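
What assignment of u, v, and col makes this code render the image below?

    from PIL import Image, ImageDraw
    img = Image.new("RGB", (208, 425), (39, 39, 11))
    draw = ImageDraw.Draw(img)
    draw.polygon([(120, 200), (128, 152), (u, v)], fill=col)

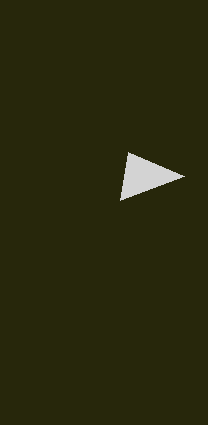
u = 184; v = 176; col = 'lightgray'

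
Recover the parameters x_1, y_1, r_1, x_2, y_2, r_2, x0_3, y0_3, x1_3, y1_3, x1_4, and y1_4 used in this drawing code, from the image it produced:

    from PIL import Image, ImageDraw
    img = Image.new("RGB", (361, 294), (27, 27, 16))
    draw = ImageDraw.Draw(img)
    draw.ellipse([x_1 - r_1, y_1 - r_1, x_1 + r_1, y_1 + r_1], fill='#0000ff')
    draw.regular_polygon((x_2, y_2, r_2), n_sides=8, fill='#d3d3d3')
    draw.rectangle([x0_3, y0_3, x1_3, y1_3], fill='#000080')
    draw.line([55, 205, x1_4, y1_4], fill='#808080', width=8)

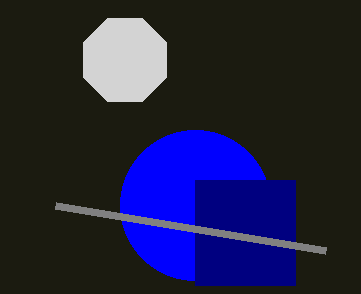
x_1 = 195, y_1 = 205, r_1 = 75, x_2 = 125, y_2 = 60, r_2 = 45, x0_3 = 195, y0_3 = 180, x1_3 = 295, y1_3 = 285, x1_4 = 325, y1_4 = 250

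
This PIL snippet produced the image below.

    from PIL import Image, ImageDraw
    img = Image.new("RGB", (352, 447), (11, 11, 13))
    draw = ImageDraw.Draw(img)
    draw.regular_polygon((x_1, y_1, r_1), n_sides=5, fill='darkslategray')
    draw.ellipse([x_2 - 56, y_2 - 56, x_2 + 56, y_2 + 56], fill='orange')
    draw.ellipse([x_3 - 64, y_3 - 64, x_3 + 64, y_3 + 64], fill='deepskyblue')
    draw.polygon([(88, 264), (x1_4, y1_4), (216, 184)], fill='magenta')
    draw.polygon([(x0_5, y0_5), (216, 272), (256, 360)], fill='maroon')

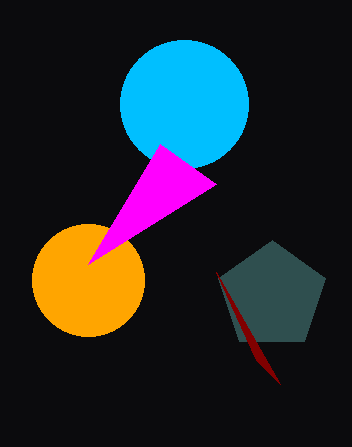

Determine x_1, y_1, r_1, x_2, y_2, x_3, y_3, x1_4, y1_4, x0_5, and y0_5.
x_1 = 272; y_1 = 296; r_1 = 56; x_2 = 88; y_2 = 280; x_3 = 184; y_3 = 104; x1_4 = 160; y1_4 = 144; x0_5 = 280; y0_5 = 384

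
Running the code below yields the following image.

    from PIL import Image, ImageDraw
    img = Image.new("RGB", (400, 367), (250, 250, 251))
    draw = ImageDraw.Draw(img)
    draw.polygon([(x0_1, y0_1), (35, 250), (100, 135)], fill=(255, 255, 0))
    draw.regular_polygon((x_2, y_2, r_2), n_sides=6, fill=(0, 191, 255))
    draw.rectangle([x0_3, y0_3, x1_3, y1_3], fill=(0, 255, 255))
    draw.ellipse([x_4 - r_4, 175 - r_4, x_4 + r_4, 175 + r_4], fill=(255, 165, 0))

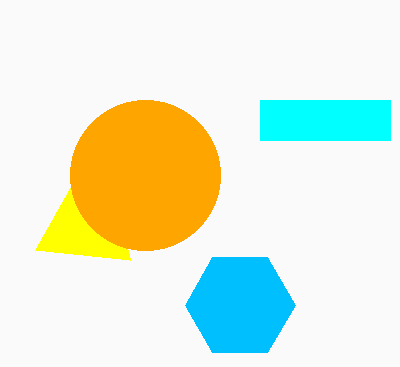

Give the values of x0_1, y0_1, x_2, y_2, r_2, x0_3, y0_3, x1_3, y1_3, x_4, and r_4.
x0_1 = 130; y0_1 = 260; x_2 = 240; y_2 = 305; r_2 = 55; x0_3 = 260; y0_3 = 100; x1_3 = 390; y1_3 = 140; x_4 = 145; r_4 = 75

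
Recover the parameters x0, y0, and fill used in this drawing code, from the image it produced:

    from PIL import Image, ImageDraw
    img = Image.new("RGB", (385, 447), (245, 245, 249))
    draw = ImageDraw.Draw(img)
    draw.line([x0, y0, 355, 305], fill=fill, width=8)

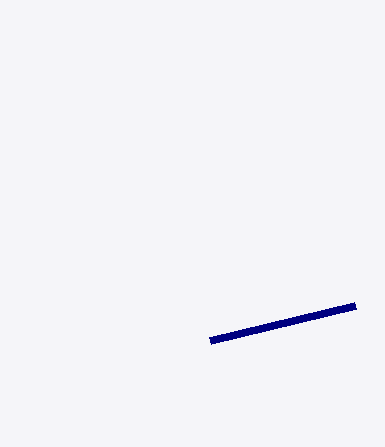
x0 = 210, y0 = 340, fill = 'navy'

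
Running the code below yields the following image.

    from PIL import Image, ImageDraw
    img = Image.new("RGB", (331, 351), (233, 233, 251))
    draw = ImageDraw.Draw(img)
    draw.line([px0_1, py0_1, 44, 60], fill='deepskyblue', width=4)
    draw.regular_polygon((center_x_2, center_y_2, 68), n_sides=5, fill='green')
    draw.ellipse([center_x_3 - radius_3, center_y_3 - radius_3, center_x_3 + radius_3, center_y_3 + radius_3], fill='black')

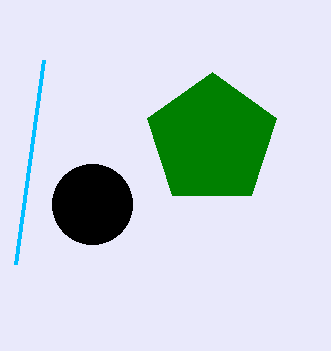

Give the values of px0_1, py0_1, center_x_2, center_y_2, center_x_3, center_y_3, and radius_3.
px0_1 = 16, py0_1 = 264, center_x_2 = 212, center_y_2 = 140, center_x_3 = 92, center_y_3 = 204, radius_3 = 40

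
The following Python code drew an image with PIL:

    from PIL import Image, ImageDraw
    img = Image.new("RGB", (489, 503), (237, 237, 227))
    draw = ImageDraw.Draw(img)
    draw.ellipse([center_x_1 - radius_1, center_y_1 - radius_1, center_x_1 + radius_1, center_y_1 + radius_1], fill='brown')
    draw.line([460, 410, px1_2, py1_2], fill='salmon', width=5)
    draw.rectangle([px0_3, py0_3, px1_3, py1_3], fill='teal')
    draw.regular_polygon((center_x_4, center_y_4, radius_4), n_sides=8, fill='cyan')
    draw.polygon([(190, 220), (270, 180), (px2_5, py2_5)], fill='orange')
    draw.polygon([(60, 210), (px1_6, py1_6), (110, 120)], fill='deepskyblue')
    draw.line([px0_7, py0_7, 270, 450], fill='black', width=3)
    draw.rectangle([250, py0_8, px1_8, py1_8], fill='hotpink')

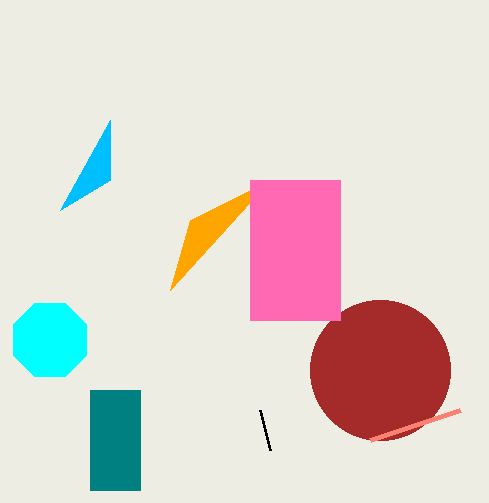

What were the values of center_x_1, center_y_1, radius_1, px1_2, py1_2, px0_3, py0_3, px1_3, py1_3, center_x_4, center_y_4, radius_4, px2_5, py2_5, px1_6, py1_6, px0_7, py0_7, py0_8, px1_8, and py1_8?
center_x_1 = 380; center_y_1 = 370; radius_1 = 70; px1_2 = 370; py1_2 = 440; px0_3 = 90; py0_3 = 390; px1_3 = 140; py1_3 = 490; center_x_4 = 50; center_y_4 = 340; radius_4 = 40; px2_5 = 170; py2_5 = 290; px1_6 = 110; py1_6 = 180; px0_7 = 260; py0_7 = 410; py0_8 = 180; px1_8 = 340; py1_8 = 320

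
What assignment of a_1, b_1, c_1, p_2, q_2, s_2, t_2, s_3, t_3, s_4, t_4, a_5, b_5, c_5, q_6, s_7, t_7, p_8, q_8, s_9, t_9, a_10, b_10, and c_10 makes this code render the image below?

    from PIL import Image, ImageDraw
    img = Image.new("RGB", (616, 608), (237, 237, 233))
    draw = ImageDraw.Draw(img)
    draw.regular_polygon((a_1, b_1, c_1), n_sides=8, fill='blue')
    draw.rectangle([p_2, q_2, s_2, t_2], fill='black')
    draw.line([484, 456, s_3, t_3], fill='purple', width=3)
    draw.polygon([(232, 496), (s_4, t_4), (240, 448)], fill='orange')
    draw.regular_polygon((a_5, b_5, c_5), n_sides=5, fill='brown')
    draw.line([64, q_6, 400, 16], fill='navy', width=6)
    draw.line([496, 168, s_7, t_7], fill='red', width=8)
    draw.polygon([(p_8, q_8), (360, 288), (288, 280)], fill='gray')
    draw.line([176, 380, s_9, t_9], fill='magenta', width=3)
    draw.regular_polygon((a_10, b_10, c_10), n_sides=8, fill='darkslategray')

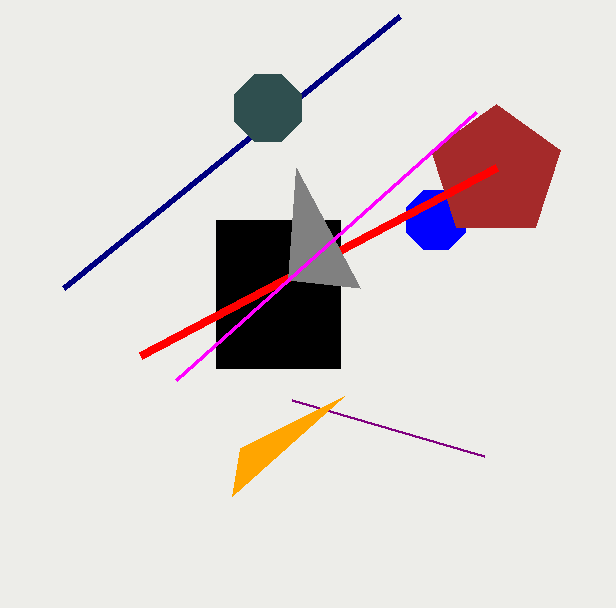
a_1 = 436; b_1 = 220; c_1 = 32; p_2 = 216; q_2 = 220; s_2 = 340; t_2 = 368; s_3 = 292; t_3 = 400; s_4 = 344; t_4 = 396; a_5 = 496; b_5 = 172; c_5 = 68; q_6 = 288; s_7 = 140; t_7 = 356; p_8 = 296; q_8 = 168; s_9 = 476; t_9 = 112; a_10 = 268; b_10 = 108; c_10 = 36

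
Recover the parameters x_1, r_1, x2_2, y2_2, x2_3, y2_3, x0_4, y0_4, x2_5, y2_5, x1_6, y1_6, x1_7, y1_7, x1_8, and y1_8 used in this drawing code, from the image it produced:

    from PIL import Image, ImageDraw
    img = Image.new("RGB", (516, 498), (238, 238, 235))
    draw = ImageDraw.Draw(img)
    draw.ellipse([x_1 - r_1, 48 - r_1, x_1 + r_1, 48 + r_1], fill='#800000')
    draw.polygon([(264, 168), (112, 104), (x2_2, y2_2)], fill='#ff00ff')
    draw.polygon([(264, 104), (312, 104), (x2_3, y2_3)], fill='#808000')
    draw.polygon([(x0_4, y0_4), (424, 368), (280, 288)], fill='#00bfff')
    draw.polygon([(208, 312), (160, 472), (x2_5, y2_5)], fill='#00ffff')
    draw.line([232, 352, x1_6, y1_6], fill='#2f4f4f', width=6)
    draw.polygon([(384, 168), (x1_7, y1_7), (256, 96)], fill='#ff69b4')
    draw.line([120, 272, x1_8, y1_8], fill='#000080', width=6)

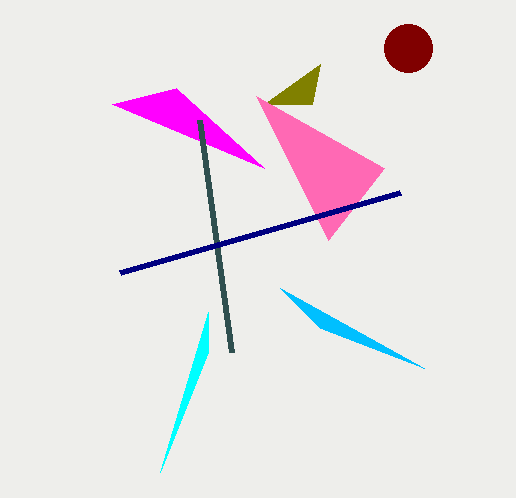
x_1 = 408; r_1 = 24; x2_2 = 176; y2_2 = 88; x2_3 = 320; y2_3 = 64; x0_4 = 320; y0_4 = 328; x2_5 = 208; y2_5 = 352; x1_6 = 200; y1_6 = 120; x1_7 = 328; y1_7 = 240; x1_8 = 400; y1_8 = 192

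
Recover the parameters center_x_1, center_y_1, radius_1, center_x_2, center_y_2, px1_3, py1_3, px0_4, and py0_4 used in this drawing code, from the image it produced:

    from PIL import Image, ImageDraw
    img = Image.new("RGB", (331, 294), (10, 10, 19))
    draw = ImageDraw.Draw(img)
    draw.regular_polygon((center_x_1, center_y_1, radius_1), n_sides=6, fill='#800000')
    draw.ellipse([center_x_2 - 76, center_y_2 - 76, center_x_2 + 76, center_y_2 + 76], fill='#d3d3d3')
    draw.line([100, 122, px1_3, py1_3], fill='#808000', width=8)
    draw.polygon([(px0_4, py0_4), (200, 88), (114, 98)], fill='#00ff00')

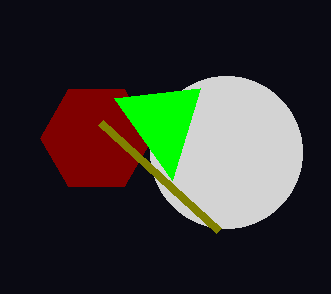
center_x_1 = 96
center_y_1 = 138
radius_1 = 56
center_x_2 = 226
center_y_2 = 152
px1_3 = 218
py1_3 = 230
px0_4 = 172
py0_4 = 180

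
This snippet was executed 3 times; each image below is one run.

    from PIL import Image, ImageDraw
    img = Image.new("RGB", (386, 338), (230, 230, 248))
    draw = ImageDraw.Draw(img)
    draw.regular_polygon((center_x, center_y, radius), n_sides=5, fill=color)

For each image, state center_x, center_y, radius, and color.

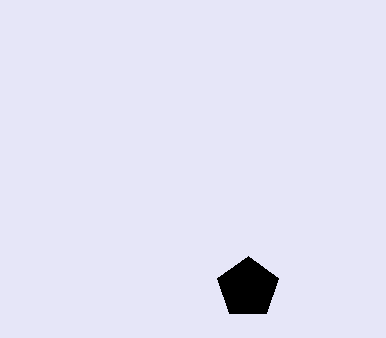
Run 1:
center_x = 248, center_y = 288, radius = 32, color = 'black'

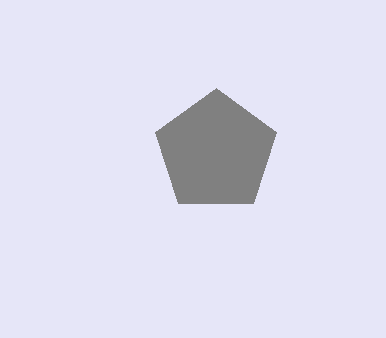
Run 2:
center_x = 216; center_y = 152; radius = 64; color = 'gray'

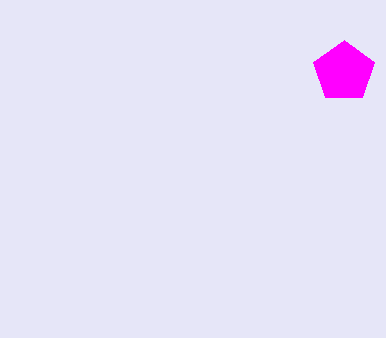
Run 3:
center_x = 344; center_y = 72; radius = 32; color = 'magenta'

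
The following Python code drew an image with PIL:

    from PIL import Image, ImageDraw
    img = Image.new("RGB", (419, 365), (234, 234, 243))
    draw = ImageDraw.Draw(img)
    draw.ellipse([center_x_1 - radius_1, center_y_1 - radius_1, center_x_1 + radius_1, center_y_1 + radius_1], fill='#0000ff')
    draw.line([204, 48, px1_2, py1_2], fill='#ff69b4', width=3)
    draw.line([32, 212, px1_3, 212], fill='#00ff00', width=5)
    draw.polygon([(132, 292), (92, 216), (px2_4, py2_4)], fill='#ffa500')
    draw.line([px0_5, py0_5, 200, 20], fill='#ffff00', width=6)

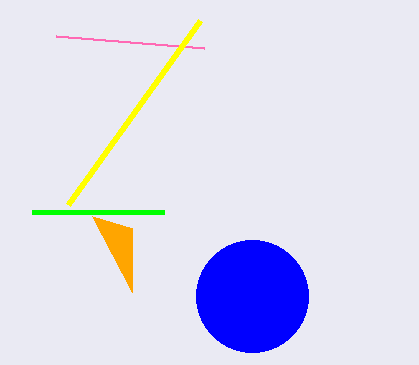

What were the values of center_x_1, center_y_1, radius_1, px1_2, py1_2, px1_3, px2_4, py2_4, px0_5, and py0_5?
center_x_1 = 252; center_y_1 = 296; radius_1 = 56; px1_2 = 56; py1_2 = 36; px1_3 = 164; px2_4 = 132; py2_4 = 228; px0_5 = 68; py0_5 = 204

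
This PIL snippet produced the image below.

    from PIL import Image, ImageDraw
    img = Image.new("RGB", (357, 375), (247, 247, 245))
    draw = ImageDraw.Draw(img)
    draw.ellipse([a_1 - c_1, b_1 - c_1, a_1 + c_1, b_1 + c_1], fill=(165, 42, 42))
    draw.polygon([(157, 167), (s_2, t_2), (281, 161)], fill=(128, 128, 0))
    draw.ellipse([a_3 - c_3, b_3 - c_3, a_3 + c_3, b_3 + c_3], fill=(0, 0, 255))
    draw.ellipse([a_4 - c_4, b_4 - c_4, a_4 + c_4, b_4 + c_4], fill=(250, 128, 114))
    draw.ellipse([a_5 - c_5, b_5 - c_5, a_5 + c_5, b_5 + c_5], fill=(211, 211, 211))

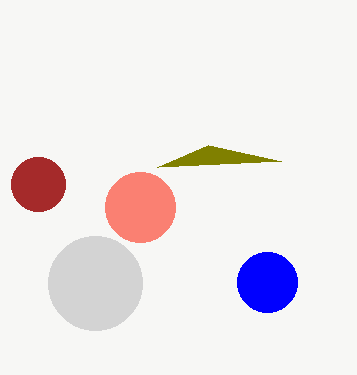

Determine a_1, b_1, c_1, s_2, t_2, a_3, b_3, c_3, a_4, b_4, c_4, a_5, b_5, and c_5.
a_1 = 38; b_1 = 184; c_1 = 27; s_2 = 208; t_2 = 145; a_3 = 267; b_3 = 282; c_3 = 30; a_4 = 140; b_4 = 207; c_4 = 35; a_5 = 95; b_5 = 283; c_5 = 47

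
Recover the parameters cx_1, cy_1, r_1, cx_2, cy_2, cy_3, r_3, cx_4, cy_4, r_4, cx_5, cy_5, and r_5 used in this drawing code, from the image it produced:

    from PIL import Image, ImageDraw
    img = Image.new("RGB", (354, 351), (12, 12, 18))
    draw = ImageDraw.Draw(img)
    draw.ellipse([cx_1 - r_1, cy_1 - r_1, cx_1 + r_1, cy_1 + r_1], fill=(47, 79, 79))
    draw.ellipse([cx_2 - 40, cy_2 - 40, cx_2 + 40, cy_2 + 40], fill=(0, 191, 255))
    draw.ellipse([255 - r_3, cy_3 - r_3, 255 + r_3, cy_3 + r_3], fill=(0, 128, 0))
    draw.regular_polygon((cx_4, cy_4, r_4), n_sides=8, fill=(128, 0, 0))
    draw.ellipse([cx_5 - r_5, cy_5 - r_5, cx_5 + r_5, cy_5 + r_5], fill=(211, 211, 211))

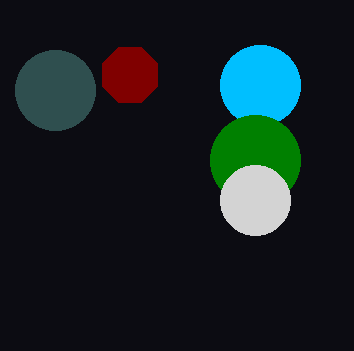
cx_1 = 55, cy_1 = 90, r_1 = 40, cx_2 = 260, cy_2 = 85, cy_3 = 160, r_3 = 45, cx_4 = 130, cy_4 = 75, r_4 = 30, cx_5 = 255, cy_5 = 200, r_5 = 35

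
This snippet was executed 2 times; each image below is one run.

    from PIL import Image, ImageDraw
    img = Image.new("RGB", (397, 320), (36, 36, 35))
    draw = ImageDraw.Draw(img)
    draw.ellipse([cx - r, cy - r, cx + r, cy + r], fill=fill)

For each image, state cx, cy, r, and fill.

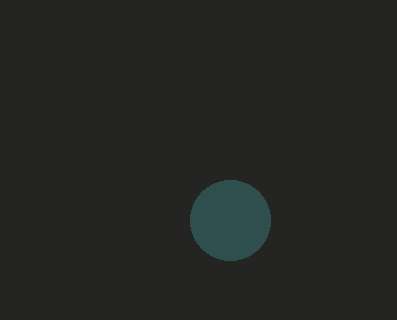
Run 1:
cx = 230, cy = 220, r = 40, fill = 'darkslategray'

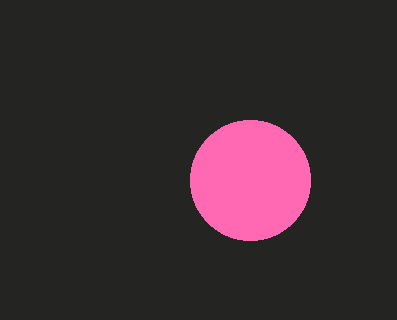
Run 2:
cx = 250; cy = 180; r = 60; fill = 'hotpink'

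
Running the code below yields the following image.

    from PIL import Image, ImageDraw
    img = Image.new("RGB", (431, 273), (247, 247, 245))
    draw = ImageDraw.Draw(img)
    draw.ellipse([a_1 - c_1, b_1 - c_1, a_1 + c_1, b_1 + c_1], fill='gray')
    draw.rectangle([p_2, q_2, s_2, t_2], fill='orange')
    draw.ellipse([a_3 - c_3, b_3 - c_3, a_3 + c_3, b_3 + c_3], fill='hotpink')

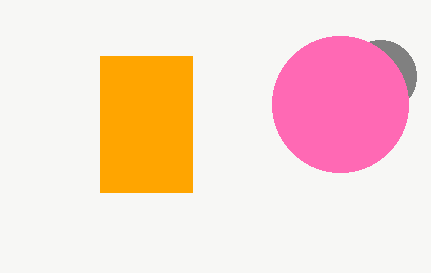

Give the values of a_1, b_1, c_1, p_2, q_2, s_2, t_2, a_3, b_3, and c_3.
a_1 = 380; b_1 = 76; c_1 = 36; p_2 = 100; q_2 = 56; s_2 = 192; t_2 = 192; a_3 = 340; b_3 = 104; c_3 = 68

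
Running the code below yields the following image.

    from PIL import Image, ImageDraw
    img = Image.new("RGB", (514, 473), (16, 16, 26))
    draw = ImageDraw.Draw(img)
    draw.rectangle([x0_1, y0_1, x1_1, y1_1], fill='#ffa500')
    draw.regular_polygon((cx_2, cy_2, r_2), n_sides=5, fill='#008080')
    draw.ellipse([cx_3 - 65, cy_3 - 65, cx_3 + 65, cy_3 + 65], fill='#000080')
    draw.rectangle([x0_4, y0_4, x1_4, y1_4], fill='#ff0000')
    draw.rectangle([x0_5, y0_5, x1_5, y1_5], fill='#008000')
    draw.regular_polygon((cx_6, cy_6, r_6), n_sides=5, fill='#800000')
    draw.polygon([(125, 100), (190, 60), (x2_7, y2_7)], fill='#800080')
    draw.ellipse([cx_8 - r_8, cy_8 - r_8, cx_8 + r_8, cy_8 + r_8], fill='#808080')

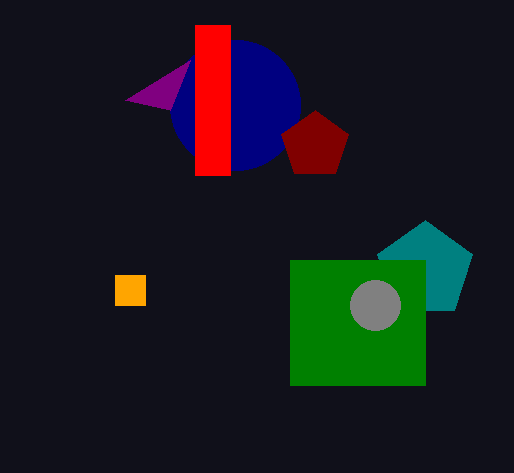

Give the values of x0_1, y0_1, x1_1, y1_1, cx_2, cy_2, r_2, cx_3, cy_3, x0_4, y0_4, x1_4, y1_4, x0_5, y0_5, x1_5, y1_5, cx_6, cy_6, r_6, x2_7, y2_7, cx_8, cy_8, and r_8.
x0_1 = 115, y0_1 = 275, x1_1 = 145, y1_1 = 305, cx_2 = 425, cy_2 = 270, r_2 = 50, cx_3 = 235, cy_3 = 105, x0_4 = 195, y0_4 = 25, x1_4 = 230, y1_4 = 175, x0_5 = 290, y0_5 = 260, x1_5 = 425, y1_5 = 385, cx_6 = 315, cy_6 = 145, r_6 = 35, x2_7 = 170, y2_7 = 110, cx_8 = 375, cy_8 = 305, r_8 = 25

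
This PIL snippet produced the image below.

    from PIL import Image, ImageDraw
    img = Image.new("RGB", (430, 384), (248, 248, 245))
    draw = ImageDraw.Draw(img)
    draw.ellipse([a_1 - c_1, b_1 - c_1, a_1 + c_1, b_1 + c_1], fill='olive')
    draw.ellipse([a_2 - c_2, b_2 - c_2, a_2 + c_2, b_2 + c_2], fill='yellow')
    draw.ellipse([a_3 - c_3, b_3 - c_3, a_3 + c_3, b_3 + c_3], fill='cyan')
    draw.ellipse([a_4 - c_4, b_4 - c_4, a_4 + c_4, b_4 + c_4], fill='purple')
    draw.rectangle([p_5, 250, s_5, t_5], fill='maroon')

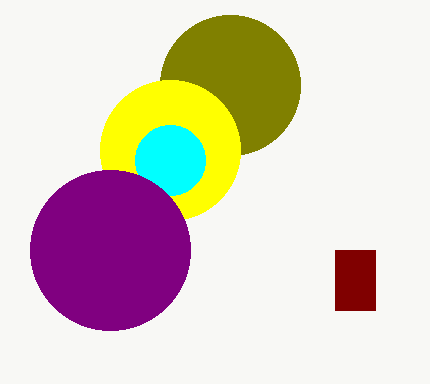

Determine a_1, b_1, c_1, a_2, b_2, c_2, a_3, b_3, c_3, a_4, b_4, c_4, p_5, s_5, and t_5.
a_1 = 230; b_1 = 85; c_1 = 70; a_2 = 170; b_2 = 150; c_2 = 70; a_3 = 170; b_3 = 160; c_3 = 35; a_4 = 110; b_4 = 250; c_4 = 80; p_5 = 335; s_5 = 375; t_5 = 310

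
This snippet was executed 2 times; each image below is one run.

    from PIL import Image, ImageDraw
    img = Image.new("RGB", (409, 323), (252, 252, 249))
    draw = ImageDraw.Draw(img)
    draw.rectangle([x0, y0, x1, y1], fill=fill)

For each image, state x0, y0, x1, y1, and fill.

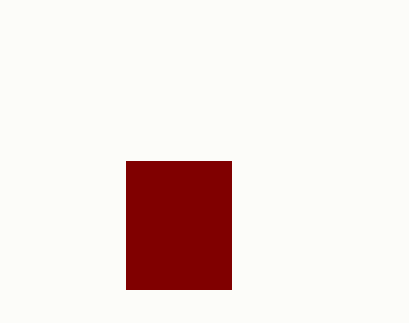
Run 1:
x0 = 126, y0 = 161, x1 = 231, y1 = 289, fill = 'maroon'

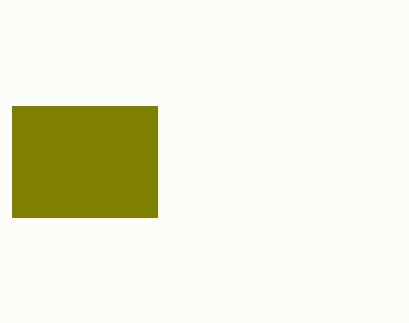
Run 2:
x0 = 12, y0 = 106, x1 = 157, y1 = 217, fill = 'olive'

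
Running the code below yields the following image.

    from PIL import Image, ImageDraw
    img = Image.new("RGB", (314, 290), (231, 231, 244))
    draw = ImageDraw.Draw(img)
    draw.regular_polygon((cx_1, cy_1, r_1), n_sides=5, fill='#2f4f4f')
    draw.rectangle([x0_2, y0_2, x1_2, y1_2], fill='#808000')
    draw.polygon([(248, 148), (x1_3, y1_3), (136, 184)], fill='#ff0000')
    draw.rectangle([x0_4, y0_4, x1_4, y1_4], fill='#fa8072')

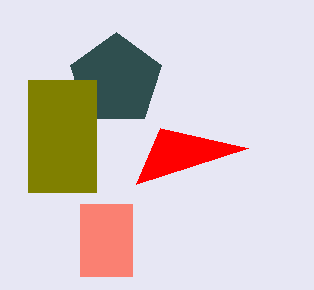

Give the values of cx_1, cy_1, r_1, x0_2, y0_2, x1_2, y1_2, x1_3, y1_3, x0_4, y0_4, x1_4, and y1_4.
cx_1 = 116
cy_1 = 80
r_1 = 48
x0_2 = 28
y0_2 = 80
x1_2 = 96
y1_2 = 192
x1_3 = 160
y1_3 = 128
x0_4 = 80
y0_4 = 204
x1_4 = 132
y1_4 = 276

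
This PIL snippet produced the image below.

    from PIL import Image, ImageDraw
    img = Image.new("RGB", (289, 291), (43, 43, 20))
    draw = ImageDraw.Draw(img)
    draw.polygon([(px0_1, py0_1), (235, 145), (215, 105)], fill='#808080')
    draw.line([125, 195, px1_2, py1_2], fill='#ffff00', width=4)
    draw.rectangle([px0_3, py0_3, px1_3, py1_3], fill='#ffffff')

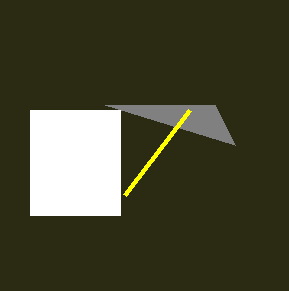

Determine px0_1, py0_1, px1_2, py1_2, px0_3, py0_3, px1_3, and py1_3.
px0_1 = 105, py0_1 = 105, px1_2 = 190, py1_2 = 110, px0_3 = 30, py0_3 = 110, px1_3 = 120, py1_3 = 215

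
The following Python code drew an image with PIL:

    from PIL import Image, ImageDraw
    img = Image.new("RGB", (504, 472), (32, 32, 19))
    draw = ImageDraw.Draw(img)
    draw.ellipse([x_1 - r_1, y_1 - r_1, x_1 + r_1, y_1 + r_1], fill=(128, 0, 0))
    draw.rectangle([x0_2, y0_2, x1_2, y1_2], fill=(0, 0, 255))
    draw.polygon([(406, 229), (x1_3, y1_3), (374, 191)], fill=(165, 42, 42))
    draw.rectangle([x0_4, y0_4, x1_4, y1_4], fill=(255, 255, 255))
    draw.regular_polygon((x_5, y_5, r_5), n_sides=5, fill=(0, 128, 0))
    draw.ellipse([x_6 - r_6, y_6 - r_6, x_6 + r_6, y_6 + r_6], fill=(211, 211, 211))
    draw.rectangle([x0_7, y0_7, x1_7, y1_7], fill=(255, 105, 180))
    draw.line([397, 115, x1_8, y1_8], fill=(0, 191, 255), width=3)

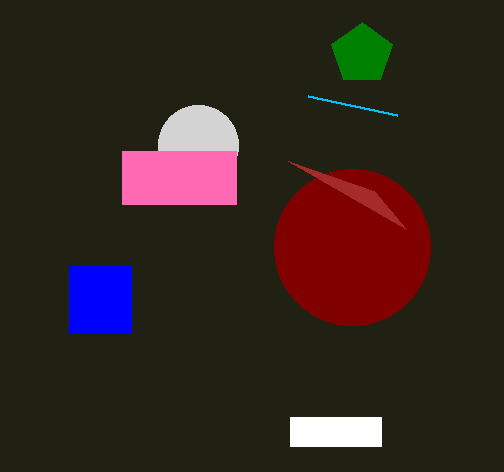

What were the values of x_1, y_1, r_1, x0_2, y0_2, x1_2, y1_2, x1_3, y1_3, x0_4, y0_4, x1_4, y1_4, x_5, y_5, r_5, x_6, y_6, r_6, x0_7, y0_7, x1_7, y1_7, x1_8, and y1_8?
x_1 = 352; y_1 = 247; r_1 = 78; x0_2 = 69; y0_2 = 265; x1_2 = 131; y1_2 = 333; x1_3 = 288; y1_3 = 161; x0_4 = 290; y0_4 = 417; x1_4 = 381; y1_4 = 446; x_5 = 362; y_5 = 54; r_5 = 32; x_6 = 198; y_6 = 145; r_6 = 40; x0_7 = 122; y0_7 = 151; x1_7 = 236; y1_7 = 204; x1_8 = 308; y1_8 = 96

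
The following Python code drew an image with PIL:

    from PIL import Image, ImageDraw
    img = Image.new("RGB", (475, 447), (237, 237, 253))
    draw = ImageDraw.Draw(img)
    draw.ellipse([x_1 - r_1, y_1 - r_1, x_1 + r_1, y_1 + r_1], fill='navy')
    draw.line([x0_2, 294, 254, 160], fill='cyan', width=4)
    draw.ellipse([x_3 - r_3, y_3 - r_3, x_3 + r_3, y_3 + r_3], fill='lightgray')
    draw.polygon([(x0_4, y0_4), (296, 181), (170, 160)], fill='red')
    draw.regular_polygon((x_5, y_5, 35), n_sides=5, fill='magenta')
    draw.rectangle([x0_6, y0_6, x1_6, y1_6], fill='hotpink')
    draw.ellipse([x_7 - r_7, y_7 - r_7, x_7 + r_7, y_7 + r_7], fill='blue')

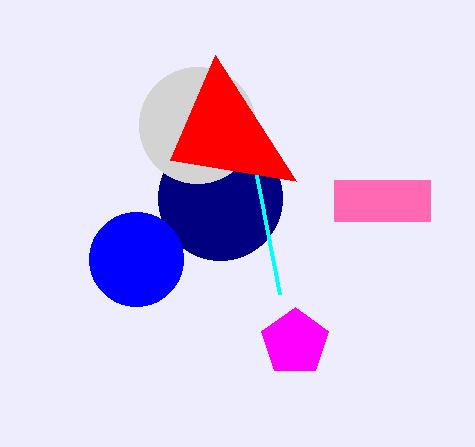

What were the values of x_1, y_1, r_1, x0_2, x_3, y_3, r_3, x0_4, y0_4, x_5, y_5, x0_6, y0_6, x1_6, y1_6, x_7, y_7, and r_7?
x_1 = 220
y_1 = 198
r_1 = 62
x0_2 = 280
x_3 = 197
y_3 = 125
r_3 = 58
x0_4 = 215
y0_4 = 55
x_5 = 295
y_5 = 342
x0_6 = 334
y0_6 = 180
x1_6 = 430
y1_6 = 221
x_7 = 136
y_7 = 259
r_7 = 47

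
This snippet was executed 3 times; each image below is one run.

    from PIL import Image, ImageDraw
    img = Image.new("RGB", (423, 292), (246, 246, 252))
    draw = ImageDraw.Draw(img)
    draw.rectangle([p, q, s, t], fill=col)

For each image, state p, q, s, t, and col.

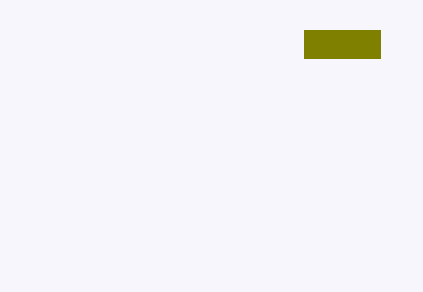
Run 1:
p = 304
q = 30
s = 380
t = 58
col = 'olive'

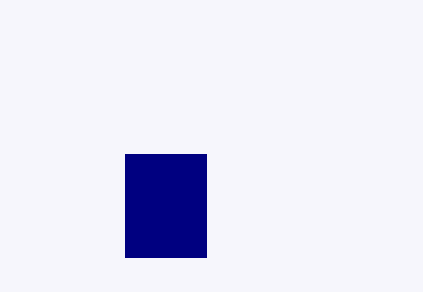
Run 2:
p = 125
q = 154
s = 206
t = 257
col = 'navy'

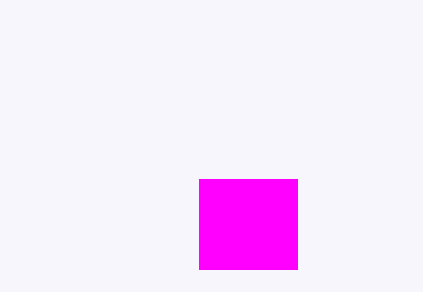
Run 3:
p = 199; q = 179; s = 297; t = 269; col = 'magenta'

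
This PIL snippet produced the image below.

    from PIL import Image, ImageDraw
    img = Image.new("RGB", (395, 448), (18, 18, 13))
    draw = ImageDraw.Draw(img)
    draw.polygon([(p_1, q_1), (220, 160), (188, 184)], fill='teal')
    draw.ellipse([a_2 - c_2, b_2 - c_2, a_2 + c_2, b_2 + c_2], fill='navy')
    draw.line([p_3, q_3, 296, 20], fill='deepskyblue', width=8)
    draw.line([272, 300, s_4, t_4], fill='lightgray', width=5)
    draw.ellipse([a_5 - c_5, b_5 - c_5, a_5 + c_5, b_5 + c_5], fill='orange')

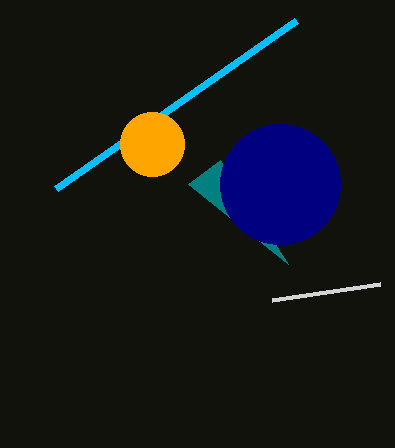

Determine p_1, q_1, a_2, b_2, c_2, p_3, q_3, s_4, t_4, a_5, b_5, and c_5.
p_1 = 288
q_1 = 264
a_2 = 280
b_2 = 184
c_2 = 60
p_3 = 56
q_3 = 188
s_4 = 380
t_4 = 284
a_5 = 152
b_5 = 144
c_5 = 32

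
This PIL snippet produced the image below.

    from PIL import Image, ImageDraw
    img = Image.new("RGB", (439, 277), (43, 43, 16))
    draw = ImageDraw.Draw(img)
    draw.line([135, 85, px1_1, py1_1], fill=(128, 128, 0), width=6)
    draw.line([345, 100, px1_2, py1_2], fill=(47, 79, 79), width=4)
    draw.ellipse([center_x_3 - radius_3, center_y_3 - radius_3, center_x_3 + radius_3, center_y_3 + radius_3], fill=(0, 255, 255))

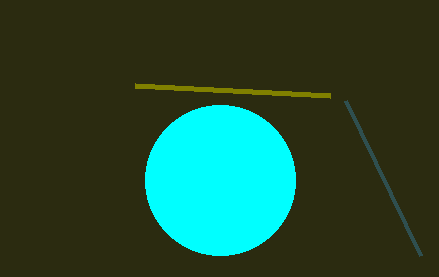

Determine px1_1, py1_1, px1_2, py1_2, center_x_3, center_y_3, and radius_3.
px1_1 = 330; py1_1 = 95; px1_2 = 420; py1_2 = 255; center_x_3 = 220; center_y_3 = 180; radius_3 = 75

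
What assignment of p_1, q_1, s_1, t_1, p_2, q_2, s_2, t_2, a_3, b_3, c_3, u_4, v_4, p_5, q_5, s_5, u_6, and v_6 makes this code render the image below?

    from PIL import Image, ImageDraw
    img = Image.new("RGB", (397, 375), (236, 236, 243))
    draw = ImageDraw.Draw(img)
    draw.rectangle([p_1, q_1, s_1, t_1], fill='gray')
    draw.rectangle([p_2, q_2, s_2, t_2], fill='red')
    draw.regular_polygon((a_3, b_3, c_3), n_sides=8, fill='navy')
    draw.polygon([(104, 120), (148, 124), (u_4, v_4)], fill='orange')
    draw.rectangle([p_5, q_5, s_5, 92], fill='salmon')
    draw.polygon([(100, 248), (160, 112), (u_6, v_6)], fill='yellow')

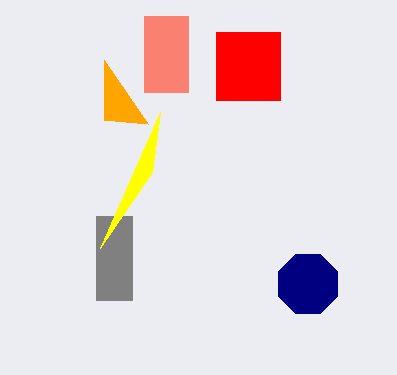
p_1 = 96
q_1 = 216
s_1 = 132
t_1 = 300
p_2 = 216
q_2 = 32
s_2 = 280
t_2 = 100
a_3 = 308
b_3 = 284
c_3 = 32
u_4 = 104
v_4 = 60
p_5 = 144
q_5 = 16
s_5 = 188
u_6 = 152
v_6 = 172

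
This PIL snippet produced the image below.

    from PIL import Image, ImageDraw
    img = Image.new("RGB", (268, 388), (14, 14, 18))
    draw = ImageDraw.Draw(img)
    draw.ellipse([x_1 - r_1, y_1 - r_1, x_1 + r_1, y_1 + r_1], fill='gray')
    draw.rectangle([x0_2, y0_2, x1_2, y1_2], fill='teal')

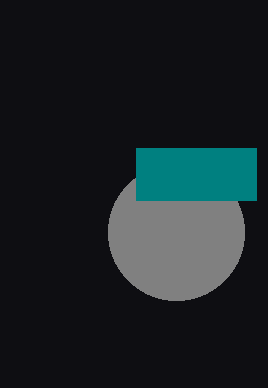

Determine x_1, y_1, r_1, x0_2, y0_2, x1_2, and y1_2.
x_1 = 176; y_1 = 232; r_1 = 68; x0_2 = 136; y0_2 = 148; x1_2 = 256; y1_2 = 200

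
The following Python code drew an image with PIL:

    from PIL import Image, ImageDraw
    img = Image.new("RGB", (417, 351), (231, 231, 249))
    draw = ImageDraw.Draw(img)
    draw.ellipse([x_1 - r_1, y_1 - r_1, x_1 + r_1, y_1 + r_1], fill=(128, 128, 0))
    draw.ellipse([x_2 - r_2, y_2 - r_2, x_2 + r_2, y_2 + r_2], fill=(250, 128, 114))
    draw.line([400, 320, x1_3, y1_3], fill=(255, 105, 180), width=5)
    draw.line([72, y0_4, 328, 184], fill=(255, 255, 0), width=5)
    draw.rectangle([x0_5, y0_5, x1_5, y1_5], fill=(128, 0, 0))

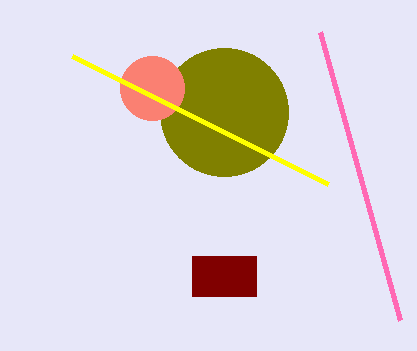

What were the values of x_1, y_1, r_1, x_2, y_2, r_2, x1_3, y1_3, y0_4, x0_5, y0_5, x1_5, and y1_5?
x_1 = 224; y_1 = 112; r_1 = 64; x_2 = 152; y_2 = 88; r_2 = 32; x1_3 = 320; y1_3 = 32; y0_4 = 56; x0_5 = 192; y0_5 = 256; x1_5 = 256; y1_5 = 296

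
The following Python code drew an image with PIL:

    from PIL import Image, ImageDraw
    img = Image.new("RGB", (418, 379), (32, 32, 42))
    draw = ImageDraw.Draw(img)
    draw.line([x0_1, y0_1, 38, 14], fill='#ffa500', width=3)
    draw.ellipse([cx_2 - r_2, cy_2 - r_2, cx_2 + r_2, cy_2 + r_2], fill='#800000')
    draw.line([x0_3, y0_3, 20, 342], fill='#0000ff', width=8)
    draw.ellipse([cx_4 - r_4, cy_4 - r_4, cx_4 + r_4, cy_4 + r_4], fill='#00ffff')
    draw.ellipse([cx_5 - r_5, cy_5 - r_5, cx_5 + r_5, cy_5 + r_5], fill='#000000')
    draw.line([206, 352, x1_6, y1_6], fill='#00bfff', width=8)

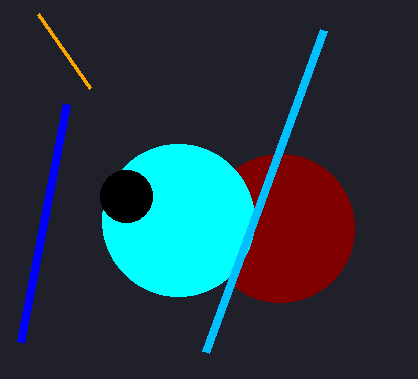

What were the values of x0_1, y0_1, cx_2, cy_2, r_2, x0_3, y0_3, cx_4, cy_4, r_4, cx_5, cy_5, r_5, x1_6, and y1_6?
x0_1 = 90, y0_1 = 88, cx_2 = 280, cy_2 = 228, r_2 = 74, x0_3 = 66, y0_3 = 104, cx_4 = 178, cy_4 = 220, r_4 = 76, cx_5 = 126, cy_5 = 196, r_5 = 26, x1_6 = 324, y1_6 = 30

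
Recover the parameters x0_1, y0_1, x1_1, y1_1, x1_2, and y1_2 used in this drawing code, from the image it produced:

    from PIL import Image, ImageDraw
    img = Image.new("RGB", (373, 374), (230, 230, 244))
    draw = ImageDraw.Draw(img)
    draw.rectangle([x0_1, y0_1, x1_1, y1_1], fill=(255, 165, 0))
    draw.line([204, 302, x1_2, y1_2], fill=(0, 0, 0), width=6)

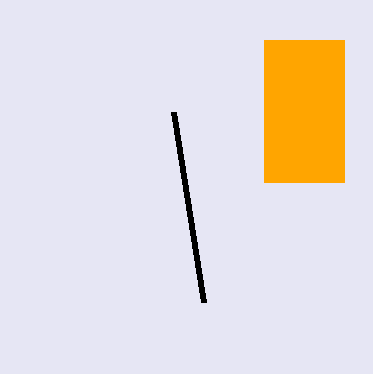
x0_1 = 264; y0_1 = 40; x1_1 = 344; y1_1 = 182; x1_2 = 174; y1_2 = 112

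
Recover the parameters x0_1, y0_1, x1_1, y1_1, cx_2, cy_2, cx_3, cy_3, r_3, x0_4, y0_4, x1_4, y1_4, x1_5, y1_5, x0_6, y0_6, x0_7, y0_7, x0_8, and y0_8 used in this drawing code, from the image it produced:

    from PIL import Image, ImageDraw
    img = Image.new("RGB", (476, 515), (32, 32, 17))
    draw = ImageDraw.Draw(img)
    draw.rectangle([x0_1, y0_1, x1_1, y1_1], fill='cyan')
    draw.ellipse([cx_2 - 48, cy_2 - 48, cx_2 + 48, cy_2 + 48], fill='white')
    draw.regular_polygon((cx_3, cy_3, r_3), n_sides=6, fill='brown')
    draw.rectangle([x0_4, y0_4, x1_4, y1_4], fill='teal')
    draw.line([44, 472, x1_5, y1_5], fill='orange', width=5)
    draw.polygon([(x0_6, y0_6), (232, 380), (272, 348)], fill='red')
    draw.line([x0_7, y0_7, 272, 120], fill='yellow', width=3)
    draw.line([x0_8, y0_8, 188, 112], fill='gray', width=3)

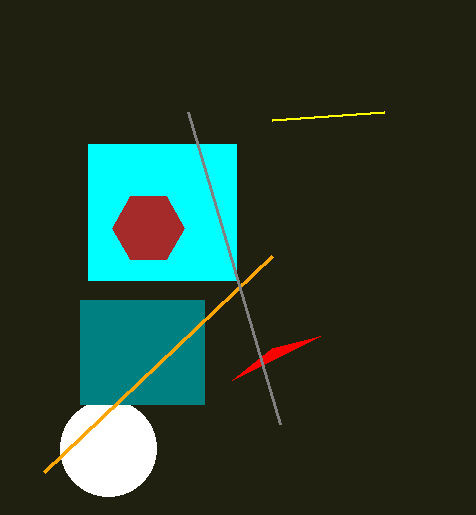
x0_1 = 88
y0_1 = 144
x1_1 = 236
y1_1 = 280
cx_2 = 108
cy_2 = 448
cx_3 = 148
cy_3 = 228
r_3 = 36
x0_4 = 80
y0_4 = 300
x1_4 = 204
y1_4 = 404
x1_5 = 272
y1_5 = 256
x0_6 = 320
y0_6 = 336
x0_7 = 384
y0_7 = 112
x0_8 = 280
y0_8 = 424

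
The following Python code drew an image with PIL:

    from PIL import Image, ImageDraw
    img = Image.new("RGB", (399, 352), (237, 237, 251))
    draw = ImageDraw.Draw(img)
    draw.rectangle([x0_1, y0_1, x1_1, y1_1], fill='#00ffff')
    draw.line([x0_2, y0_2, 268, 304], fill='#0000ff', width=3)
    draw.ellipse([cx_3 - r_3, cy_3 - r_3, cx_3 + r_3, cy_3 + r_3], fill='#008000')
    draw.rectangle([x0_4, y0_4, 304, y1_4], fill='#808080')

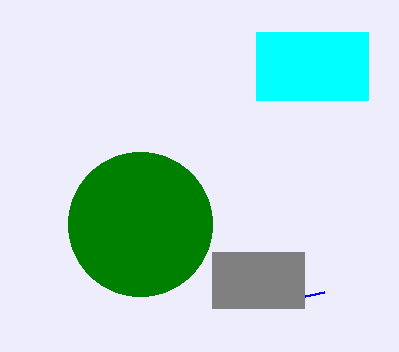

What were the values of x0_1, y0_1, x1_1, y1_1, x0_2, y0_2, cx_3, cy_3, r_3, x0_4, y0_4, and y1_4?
x0_1 = 256; y0_1 = 32; x1_1 = 368; y1_1 = 100; x0_2 = 324; y0_2 = 292; cx_3 = 140; cy_3 = 224; r_3 = 72; x0_4 = 212; y0_4 = 252; y1_4 = 308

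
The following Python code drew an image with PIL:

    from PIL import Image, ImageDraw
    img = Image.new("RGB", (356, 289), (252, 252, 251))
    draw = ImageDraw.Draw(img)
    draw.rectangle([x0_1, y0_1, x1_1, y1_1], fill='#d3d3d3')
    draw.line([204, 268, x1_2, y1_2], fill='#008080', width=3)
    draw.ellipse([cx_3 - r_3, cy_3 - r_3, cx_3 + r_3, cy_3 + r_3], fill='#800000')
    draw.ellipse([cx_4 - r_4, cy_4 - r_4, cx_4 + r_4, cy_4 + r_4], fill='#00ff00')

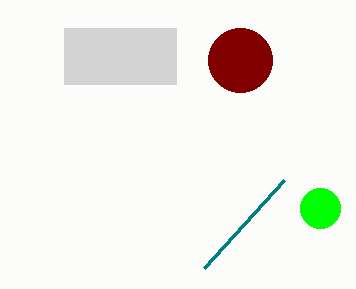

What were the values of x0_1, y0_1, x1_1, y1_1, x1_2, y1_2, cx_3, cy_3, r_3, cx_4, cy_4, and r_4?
x0_1 = 64; y0_1 = 28; x1_1 = 176; y1_1 = 84; x1_2 = 284; y1_2 = 180; cx_3 = 240; cy_3 = 60; r_3 = 32; cx_4 = 320; cy_4 = 208; r_4 = 20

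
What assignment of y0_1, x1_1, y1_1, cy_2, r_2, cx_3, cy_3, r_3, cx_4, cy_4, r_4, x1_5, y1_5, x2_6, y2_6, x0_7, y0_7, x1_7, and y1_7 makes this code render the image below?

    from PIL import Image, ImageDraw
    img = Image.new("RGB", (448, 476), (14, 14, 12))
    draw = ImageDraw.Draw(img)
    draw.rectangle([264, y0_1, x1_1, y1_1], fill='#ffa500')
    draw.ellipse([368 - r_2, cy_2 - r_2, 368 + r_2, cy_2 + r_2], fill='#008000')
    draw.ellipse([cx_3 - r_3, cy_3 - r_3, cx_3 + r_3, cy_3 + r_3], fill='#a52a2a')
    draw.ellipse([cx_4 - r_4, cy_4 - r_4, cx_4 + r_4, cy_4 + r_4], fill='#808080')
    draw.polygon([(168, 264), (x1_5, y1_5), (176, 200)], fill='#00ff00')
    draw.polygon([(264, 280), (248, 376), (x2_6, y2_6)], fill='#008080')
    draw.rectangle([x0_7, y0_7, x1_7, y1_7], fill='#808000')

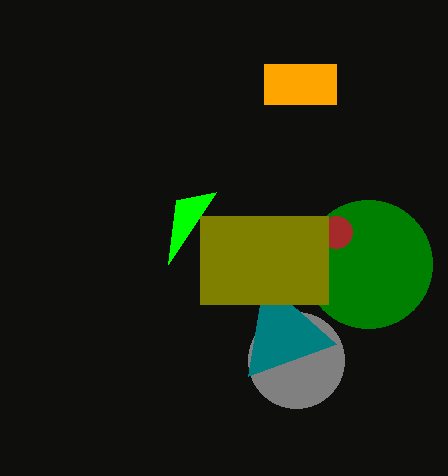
y0_1 = 64; x1_1 = 336; y1_1 = 104; cy_2 = 264; r_2 = 64; cx_3 = 336; cy_3 = 232; r_3 = 16; cx_4 = 296; cy_4 = 360; r_4 = 48; x1_5 = 216; y1_5 = 192; x2_6 = 336; y2_6 = 344; x0_7 = 200; y0_7 = 216; x1_7 = 328; y1_7 = 304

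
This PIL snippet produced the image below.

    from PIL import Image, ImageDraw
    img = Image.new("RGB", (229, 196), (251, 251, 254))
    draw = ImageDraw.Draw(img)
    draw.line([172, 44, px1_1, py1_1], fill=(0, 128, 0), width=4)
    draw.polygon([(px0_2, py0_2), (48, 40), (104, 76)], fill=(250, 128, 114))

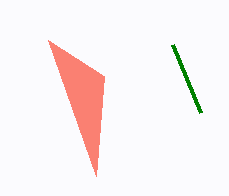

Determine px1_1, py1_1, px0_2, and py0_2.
px1_1 = 200; py1_1 = 112; px0_2 = 96; py0_2 = 176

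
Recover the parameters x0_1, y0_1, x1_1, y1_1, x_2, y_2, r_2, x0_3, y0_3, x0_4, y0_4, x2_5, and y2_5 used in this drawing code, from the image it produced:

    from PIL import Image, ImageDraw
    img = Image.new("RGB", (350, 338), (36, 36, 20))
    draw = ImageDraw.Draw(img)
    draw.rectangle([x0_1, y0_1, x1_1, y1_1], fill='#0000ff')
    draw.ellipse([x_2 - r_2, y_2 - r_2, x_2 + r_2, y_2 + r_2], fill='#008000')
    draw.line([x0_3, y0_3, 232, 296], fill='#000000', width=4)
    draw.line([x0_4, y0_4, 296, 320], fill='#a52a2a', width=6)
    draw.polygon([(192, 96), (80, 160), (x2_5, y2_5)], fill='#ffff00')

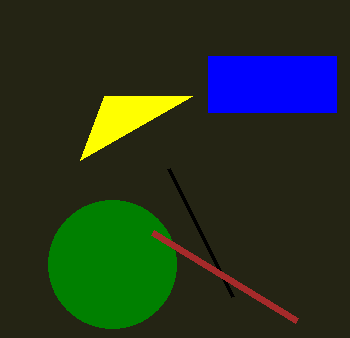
x0_1 = 208
y0_1 = 56
x1_1 = 336
y1_1 = 112
x_2 = 112
y_2 = 264
r_2 = 64
x0_3 = 168
y0_3 = 168
x0_4 = 152
y0_4 = 232
x2_5 = 104
y2_5 = 96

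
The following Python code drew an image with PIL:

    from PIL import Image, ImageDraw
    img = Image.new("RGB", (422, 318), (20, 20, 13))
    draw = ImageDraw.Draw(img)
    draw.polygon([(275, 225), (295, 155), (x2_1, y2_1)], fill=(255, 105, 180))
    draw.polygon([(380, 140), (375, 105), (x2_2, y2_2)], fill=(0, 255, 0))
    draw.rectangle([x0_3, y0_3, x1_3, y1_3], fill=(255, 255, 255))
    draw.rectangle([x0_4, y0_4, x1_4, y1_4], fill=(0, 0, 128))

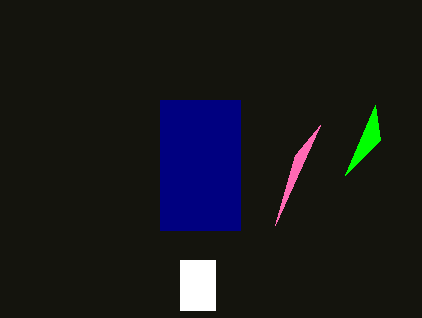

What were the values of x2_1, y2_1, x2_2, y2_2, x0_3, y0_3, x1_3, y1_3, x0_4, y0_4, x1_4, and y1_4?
x2_1 = 320
y2_1 = 125
x2_2 = 345
y2_2 = 175
x0_3 = 180
y0_3 = 260
x1_3 = 215
y1_3 = 310
x0_4 = 160
y0_4 = 100
x1_4 = 240
y1_4 = 230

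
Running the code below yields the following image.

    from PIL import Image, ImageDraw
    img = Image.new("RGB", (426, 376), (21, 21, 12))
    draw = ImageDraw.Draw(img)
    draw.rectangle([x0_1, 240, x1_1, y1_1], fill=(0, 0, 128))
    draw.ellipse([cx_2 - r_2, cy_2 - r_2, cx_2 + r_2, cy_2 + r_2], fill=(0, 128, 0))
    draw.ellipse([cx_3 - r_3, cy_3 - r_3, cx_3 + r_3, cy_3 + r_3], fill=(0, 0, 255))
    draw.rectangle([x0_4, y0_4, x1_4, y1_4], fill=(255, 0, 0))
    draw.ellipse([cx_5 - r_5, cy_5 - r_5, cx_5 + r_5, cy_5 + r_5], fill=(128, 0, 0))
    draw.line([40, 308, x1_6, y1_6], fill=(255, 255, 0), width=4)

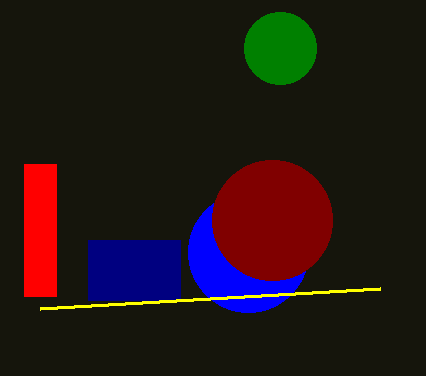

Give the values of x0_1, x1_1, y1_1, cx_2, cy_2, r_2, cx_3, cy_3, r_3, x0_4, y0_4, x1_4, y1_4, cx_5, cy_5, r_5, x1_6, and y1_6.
x0_1 = 88; x1_1 = 180; y1_1 = 300; cx_2 = 280; cy_2 = 48; r_2 = 36; cx_3 = 248; cy_3 = 252; r_3 = 60; x0_4 = 24; y0_4 = 164; x1_4 = 56; y1_4 = 296; cx_5 = 272; cy_5 = 220; r_5 = 60; x1_6 = 380; y1_6 = 288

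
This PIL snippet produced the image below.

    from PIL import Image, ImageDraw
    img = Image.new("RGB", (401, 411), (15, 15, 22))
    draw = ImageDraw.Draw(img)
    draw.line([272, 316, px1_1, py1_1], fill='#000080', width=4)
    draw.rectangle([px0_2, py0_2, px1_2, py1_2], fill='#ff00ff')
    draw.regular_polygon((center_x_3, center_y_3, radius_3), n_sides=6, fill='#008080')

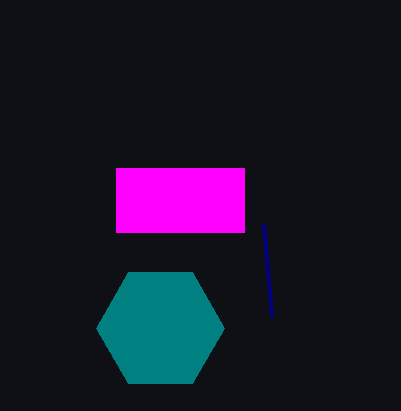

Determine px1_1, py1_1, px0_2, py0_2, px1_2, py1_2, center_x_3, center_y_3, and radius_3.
px1_1 = 264
py1_1 = 224
px0_2 = 116
py0_2 = 168
px1_2 = 244
py1_2 = 232
center_x_3 = 160
center_y_3 = 328
radius_3 = 64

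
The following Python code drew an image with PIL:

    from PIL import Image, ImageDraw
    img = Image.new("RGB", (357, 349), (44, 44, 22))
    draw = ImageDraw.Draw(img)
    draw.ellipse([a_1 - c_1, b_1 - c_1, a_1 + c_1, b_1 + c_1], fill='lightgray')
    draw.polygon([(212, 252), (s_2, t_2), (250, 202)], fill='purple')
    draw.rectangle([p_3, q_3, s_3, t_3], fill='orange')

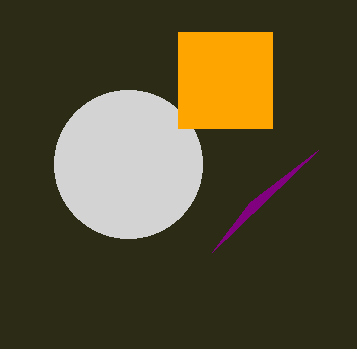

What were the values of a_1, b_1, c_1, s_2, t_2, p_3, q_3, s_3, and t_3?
a_1 = 128
b_1 = 164
c_1 = 74
s_2 = 318
t_2 = 150
p_3 = 178
q_3 = 32
s_3 = 272
t_3 = 128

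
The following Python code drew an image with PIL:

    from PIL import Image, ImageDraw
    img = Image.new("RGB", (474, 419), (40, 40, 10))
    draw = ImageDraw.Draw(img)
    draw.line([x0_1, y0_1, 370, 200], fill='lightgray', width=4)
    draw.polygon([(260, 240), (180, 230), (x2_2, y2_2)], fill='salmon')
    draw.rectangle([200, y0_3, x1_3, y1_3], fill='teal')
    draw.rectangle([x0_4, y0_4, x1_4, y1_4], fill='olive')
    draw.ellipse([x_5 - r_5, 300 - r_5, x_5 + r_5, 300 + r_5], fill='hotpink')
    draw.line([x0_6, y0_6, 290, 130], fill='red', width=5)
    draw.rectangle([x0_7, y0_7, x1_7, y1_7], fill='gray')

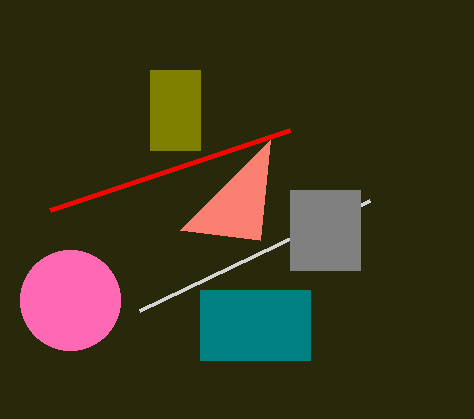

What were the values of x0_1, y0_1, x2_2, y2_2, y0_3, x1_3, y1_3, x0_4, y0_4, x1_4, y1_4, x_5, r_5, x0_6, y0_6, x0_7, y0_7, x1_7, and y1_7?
x0_1 = 140
y0_1 = 310
x2_2 = 270
y2_2 = 140
y0_3 = 290
x1_3 = 310
y1_3 = 360
x0_4 = 150
y0_4 = 70
x1_4 = 200
y1_4 = 150
x_5 = 70
r_5 = 50
x0_6 = 50
y0_6 = 210
x0_7 = 290
y0_7 = 190
x1_7 = 360
y1_7 = 270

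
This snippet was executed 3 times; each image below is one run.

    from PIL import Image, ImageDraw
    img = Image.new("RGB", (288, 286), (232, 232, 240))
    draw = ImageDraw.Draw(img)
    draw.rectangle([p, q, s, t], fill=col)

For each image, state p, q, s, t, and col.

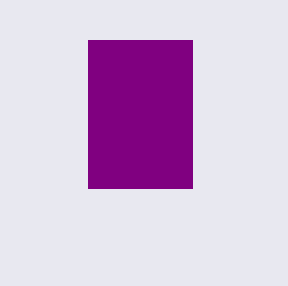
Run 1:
p = 88; q = 40; s = 192; t = 188; col = 'purple'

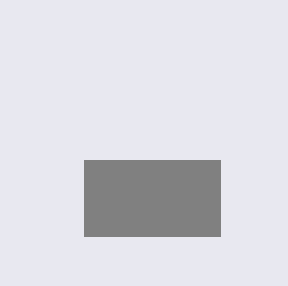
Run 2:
p = 84; q = 160; s = 220; t = 236; col = 'gray'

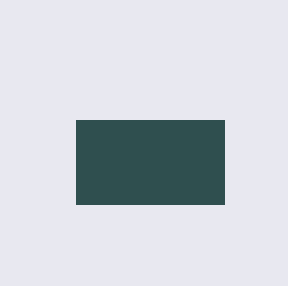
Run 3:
p = 76; q = 120; s = 224; t = 204; col = 'darkslategray'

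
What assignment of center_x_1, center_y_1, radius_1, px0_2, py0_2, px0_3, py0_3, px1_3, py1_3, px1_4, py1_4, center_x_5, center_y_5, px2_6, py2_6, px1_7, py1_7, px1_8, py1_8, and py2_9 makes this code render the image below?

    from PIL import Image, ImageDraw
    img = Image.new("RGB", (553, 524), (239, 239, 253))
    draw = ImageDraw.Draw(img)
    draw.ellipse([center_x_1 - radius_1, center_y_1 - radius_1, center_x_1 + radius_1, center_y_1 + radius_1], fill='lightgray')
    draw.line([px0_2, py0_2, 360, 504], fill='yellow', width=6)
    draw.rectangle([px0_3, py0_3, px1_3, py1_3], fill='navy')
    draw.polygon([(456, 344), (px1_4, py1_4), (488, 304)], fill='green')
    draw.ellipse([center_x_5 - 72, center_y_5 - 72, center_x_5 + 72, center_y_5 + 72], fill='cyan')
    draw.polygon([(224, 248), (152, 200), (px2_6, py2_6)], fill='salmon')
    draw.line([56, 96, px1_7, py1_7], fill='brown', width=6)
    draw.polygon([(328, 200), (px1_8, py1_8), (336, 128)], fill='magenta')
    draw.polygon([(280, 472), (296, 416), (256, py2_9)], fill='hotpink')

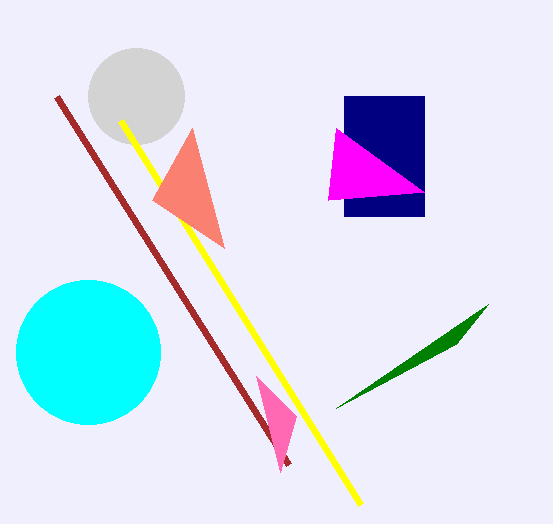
center_x_1 = 136, center_y_1 = 96, radius_1 = 48, px0_2 = 120, py0_2 = 120, px0_3 = 344, py0_3 = 96, px1_3 = 424, py1_3 = 216, px1_4 = 336, py1_4 = 408, center_x_5 = 88, center_y_5 = 352, px2_6 = 192, py2_6 = 128, px1_7 = 288, py1_7 = 464, px1_8 = 424, py1_8 = 192, py2_9 = 376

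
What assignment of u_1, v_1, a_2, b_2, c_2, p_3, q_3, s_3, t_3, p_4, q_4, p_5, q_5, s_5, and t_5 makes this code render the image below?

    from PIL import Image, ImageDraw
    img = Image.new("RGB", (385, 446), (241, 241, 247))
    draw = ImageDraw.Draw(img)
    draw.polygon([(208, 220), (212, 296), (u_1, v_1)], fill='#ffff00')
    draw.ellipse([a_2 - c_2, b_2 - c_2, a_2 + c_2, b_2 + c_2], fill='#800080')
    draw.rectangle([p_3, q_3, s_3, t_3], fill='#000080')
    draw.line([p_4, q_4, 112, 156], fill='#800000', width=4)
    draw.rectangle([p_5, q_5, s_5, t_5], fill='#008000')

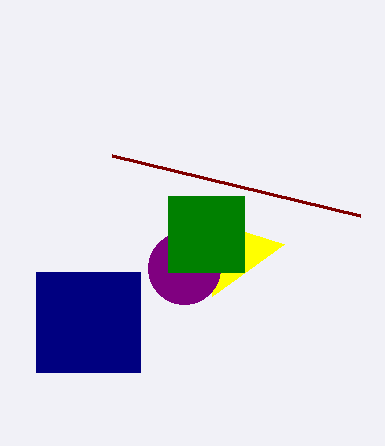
u_1 = 284
v_1 = 244
a_2 = 184
b_2 = 268
c_2 = 36
p_3 = 36
q_3 = 272
s_3 = 140
t_3 = 372
p_4 = 360
q_4 = 216
p_5 = 168
q_5 = 196
s_5 = 244
t_5 = 272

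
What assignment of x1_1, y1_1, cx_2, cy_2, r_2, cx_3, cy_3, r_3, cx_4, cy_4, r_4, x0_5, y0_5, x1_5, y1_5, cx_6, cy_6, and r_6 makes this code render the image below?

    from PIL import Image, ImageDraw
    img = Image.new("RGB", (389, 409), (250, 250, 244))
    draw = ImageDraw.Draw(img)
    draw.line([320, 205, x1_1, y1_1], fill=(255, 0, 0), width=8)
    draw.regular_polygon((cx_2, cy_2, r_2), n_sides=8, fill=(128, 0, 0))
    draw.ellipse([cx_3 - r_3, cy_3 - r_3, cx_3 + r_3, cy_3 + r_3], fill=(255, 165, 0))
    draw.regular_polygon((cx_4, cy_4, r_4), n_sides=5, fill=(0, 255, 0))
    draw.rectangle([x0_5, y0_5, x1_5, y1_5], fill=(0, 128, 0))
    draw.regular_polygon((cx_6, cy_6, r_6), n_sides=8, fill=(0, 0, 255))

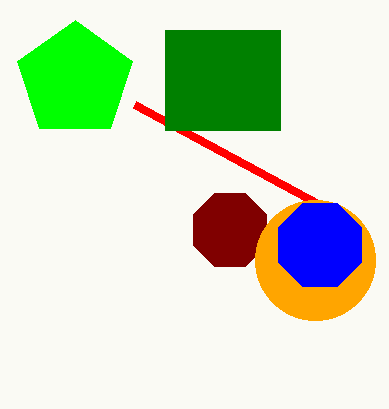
x1_1 = 135, y1_1 = 105, cx_2 = 230, cy_2 = 230, r_2 = 40, cx_3 = 315, cy_3 = 260, r_3 = 60, cx_4 = 75, cy_4 = 80, r_4 = 60, x0_5 = 165, y0_5 = 30, x1_5 = 280, y1_5 = 130, cx_6 = 320, cy_6 = 245, r_6 = 45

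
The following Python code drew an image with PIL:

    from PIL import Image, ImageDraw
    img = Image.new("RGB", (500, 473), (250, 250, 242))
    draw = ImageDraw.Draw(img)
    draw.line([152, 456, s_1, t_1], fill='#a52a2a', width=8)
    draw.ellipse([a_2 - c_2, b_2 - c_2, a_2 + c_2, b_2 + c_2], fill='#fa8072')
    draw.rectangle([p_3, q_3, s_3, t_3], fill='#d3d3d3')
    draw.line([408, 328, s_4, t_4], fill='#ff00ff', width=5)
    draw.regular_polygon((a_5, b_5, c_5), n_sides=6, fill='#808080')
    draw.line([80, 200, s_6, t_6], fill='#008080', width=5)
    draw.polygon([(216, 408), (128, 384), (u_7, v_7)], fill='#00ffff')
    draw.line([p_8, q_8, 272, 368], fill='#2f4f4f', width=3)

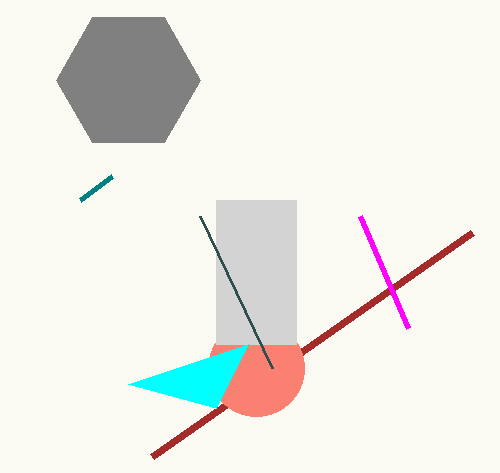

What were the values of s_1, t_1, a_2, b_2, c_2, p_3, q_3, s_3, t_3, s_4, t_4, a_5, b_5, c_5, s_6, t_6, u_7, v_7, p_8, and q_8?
s_1 = 472
t_1 = 232
a_2 = 256
b_2 = 368
c_2 = 48
p_3 = 216
q_3 = 200
s_3 = 296
t_3 = 344
s_4 = 360
t_4 = 216
a_5 = 128
b_5 = 80
c_5 = 72
s_6 = 112
t_6 = 176
u_7 = 248
v_7 = 344
p_8 = 200
q_8 = 216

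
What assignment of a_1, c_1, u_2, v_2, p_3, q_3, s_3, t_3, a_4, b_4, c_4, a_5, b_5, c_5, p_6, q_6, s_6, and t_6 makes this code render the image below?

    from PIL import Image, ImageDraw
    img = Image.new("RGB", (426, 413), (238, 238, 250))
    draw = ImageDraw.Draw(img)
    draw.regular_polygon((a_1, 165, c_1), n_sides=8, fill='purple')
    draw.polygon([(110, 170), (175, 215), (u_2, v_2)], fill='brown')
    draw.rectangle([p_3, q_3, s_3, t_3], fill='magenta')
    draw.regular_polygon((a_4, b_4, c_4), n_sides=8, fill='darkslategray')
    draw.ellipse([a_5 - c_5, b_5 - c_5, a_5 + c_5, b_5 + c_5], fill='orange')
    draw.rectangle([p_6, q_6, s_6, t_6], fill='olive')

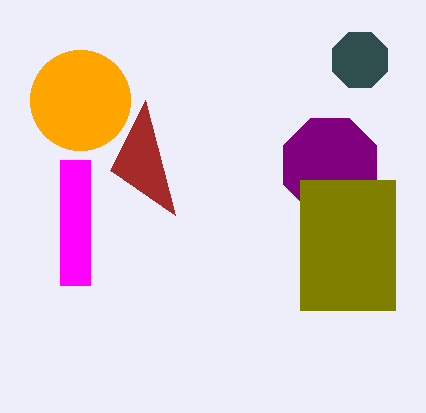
a_1 = 330
c_1 = 50
u_2 = 145
v_2 = 100
p_3 = 60
q_3 = 160
s_3 = 90
t_3 = 285
a_4 = 360
b_4 = 60
c_4 = 30
a_5 = 80
b_5 = 100
c_5 = 50
p_6 = 300
q_6 = 180
s_6 = 395
t_6 = 310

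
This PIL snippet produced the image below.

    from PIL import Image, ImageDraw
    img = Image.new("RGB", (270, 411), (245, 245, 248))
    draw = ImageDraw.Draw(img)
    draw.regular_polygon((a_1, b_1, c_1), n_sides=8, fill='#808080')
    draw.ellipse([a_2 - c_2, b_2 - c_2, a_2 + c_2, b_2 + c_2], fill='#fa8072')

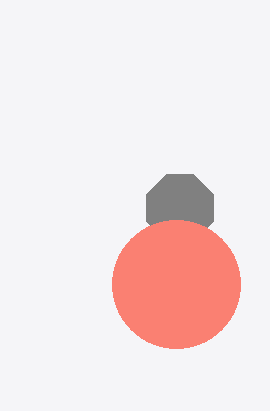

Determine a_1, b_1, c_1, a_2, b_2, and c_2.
a_1 = 180
b_1 = 208
c_1 = 36
a_2 = 176
b_2 = 284
c_2 = 64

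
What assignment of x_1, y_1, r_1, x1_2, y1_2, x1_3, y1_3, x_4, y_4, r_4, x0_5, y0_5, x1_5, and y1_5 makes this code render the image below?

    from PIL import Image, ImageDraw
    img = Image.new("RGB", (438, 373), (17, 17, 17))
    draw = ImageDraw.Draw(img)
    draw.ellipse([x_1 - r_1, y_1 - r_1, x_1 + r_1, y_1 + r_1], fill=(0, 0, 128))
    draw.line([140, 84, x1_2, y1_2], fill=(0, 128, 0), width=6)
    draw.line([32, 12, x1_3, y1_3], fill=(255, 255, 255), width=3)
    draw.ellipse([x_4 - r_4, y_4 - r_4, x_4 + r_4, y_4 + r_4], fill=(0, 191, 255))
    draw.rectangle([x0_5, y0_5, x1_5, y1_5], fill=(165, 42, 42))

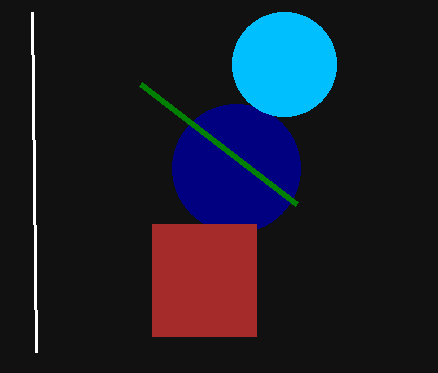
x_1 = 236, y_1 = 168, r_1 = 64, x1_2 = 296, y1_2 = 204, x1_3 = 36, y1_3 = 352, x_4 = 284, y_4 = 64, r_4 = 52, x0_5 = 152, y0_5 = 224, x1_5 = 256, y1_5 = 336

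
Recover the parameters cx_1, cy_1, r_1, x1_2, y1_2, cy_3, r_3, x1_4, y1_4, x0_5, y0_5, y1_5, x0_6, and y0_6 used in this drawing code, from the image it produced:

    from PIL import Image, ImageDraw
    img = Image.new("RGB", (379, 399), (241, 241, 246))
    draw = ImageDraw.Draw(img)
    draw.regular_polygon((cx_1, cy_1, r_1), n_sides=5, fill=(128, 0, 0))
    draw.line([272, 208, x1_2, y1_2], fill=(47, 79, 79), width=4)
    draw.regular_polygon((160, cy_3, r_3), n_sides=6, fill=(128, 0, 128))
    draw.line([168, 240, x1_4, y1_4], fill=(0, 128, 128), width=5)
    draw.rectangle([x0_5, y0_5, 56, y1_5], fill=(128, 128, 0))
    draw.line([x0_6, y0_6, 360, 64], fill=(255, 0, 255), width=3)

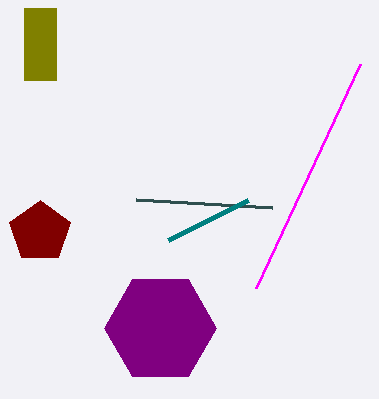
cx_1 = 40, cy_1 = 232, r_1 = 32, x1_2 = 136, y1_2 = 200, cy_3 = 328, r_3 = 56, x1_4 = 248, y1_4 = 200, x0_5 = 24, y0_5 = 8, y1_5 = 80, x0_6 = 256, y0_6 = 288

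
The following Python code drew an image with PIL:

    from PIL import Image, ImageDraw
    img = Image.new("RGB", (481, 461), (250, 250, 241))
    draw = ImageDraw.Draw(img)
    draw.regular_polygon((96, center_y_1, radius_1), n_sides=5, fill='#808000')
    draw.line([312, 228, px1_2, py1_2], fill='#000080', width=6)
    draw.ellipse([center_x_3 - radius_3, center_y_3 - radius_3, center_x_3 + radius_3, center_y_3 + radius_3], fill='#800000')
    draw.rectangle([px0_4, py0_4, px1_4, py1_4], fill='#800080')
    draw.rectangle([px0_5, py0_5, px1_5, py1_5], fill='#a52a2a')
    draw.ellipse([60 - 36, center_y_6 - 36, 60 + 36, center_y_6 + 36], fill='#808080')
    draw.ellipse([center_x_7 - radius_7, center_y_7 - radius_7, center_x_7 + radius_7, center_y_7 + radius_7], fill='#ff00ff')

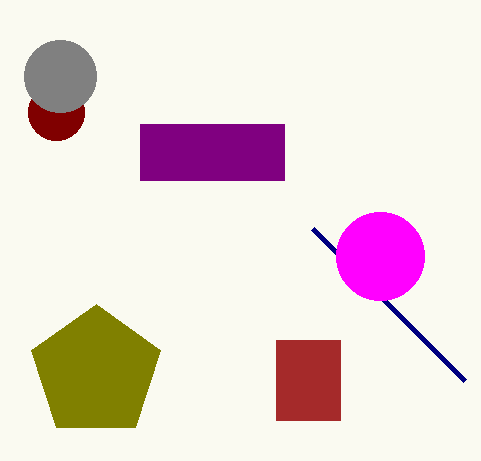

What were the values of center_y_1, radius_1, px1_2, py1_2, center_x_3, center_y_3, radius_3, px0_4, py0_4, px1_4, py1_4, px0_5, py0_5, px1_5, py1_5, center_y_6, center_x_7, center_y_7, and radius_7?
center_y_1 = 372, radius_1 = 68, px1_2 = 464, py1_2 = 380, center_x_3 = 56, center_y_3 = 112, radius_3 = 28, px0_4 = 140, py0_4 = 124, px1_4 = 284, py1_4 = 180, px0_5 = 276, py0_5 = 340, px1_5 = 340, py1_5 = 420, center_y_6 = 76, center_x_7 = 380, center_y_7 = 256, radius_7 = 44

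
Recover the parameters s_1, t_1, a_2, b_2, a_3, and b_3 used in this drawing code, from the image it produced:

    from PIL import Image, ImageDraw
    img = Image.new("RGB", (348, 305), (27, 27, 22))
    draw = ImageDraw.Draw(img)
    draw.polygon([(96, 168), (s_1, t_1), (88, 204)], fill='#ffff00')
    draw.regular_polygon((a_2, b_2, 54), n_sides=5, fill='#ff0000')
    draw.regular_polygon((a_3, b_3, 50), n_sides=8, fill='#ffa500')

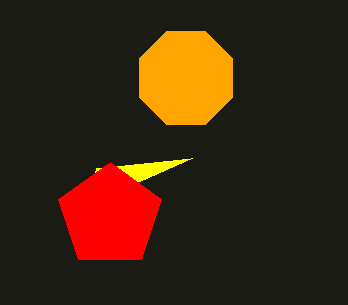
s_1 = 192; t_1 = 158; a_2 = 110; b_2 = 216; a_3 = 186; b_3 = 78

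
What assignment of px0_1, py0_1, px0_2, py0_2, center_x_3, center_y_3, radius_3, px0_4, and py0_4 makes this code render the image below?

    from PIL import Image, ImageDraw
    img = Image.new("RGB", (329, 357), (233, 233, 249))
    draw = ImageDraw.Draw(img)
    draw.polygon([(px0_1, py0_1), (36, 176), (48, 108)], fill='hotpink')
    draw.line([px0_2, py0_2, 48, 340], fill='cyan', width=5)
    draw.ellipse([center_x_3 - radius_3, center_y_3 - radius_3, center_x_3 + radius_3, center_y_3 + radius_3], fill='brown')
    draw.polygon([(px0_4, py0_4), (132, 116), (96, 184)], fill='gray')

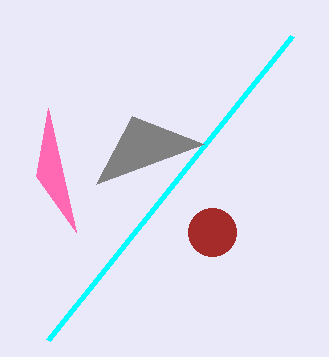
px0_1 = 76, py0_1 = 232, px0_2 = 292, py0_2 = 36, center_x_3 = 212, center_y_3 = 232, radius_3 = 24, px0_4 = 204, py0_4 = 144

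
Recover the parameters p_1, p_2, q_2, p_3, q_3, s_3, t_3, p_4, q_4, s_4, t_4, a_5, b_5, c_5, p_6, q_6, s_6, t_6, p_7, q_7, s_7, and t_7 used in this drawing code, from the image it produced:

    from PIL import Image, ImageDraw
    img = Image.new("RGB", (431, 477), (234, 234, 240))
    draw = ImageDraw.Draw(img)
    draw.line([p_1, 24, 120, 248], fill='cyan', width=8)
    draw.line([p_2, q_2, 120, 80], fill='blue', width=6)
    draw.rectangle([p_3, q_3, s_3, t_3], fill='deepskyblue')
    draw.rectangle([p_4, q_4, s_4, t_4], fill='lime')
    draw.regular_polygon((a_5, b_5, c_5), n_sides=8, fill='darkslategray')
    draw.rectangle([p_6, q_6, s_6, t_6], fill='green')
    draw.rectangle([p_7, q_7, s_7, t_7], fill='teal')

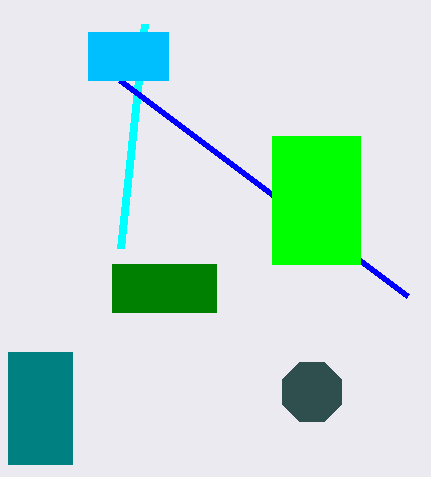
p_1 = 144
p_2 = 408
q_2 = 296
p_3 = 88
q_3 = 32
s_3 = 168
t_3 = 80
p_4 = 272
q_4 = 136
s_4 = 360
t_4 = 264
a_5 = 312
b_5 = 392
c_5 = 32
p_6 = 112
q_6 = 264
s_6 = 216
t_6 = 312
p_7 = 8
q_7 = 352
s_7 = 72
t_7 = 464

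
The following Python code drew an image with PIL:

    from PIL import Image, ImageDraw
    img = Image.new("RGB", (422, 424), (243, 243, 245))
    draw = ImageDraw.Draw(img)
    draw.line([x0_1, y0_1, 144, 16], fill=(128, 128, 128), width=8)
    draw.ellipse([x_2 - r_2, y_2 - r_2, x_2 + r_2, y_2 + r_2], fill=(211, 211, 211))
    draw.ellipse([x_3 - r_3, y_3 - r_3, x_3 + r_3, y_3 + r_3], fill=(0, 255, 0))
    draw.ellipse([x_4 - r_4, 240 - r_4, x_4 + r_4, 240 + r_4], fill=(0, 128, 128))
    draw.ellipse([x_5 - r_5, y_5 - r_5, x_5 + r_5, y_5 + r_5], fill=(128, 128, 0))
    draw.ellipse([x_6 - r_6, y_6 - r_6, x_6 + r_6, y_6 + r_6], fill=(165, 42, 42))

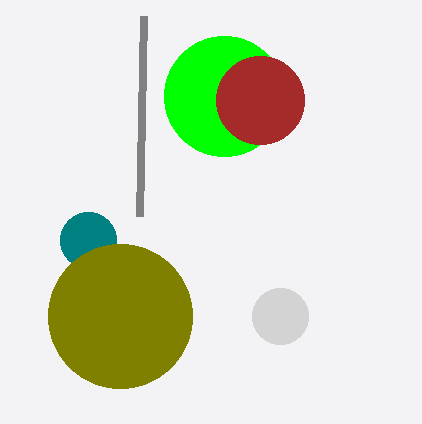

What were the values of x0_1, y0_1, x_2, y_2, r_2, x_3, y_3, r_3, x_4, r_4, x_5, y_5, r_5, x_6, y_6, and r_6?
x0_1 = 140, y0_1 = 216, x_2 = 280, y_2 = 316, r_2 = 28, x_3 = 224, y_3 = 96, r_3 = 60, x_4 = 88, r_4 = 28, x_5 = 120, y_5 = 316, r_5 = 72, x_6 = 260, y_6 = 100, r_6 = 44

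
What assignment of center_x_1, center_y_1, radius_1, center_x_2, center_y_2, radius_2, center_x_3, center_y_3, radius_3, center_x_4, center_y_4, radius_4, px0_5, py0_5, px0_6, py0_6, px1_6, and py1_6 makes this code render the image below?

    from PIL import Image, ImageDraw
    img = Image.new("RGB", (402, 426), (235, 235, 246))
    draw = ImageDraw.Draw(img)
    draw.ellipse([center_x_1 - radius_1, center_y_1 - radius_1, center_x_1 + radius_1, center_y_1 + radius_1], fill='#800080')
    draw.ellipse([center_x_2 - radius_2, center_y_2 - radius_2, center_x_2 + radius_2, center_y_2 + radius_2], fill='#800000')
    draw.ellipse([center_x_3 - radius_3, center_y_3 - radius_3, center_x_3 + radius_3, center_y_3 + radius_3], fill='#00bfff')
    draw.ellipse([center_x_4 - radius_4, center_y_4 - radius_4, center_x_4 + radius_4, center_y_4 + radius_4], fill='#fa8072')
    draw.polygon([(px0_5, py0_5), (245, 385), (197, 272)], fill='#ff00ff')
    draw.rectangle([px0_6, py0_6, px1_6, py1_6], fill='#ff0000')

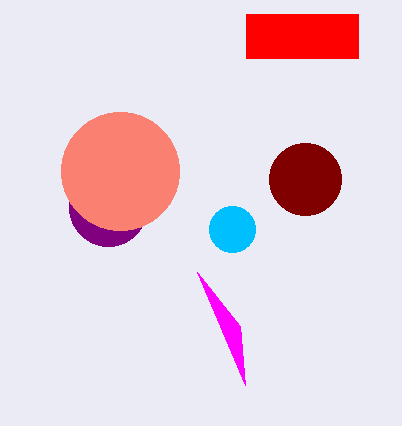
center_x_1 = 108
center_y_1 = 207
radius_1 = 39
center_x_2 = 305
center_y_2 = 179
radius_2 = 36
center_x_3 = 232
center_y_3 = 229
radius_3 = 23
center_x_4 = 120
center_y_4 = 171
radius_4 = 59
px0_5 = 240
py0_5 = 326
px0_6 = 246
py0_6 = 14
px1_6 = 358
py1_6 = 58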